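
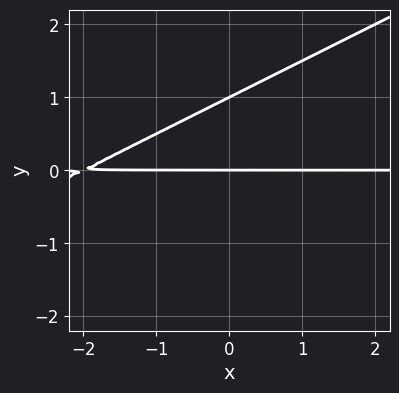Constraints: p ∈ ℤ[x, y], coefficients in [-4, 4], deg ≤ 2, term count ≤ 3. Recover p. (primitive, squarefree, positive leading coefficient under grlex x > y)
(a) deg p = 2. No degree-1 curve has this shape.
(b) From the visible intercepts: every point of the x-axis in the box is on the curve; among the integer gridlines, it crosses the y-axis at y ∈ {0, 1}.
(c) Putting this together gives p.

x*y - 2*y^2 + 2*y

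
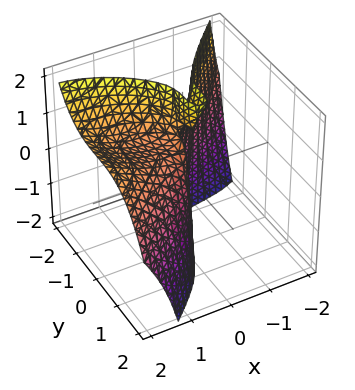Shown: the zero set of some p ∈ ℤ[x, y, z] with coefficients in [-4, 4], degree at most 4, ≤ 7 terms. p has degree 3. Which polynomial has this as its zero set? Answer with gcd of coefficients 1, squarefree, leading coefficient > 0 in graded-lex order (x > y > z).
2*x^3 - 3*x^2*z - 3*y^3 - 3*x*z + 3*x

First, the degree is 3 — no degree-2 surface has this shape.
Next, checking where it meets the axes: it meets the x-axis at x = 0 (among the integer gridlines); one y-axis crossing is at y = 0.
Finally, matching integer coefficients to the picture gives p. Check: (0, 0, 2) on the z-axis lies on the surface, and p(0, 0, 2) = 0. ✓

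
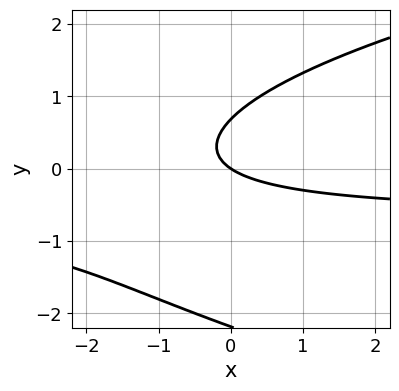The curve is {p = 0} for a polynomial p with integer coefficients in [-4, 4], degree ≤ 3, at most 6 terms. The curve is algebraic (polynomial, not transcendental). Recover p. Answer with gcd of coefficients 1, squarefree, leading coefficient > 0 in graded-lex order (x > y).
2*y^3 - 3*x*y + 3*y^2 - 2*x - 3*y

First, deg p = 3. A generic line meets the curve in up to 3 points.
Then, checking where it meets the axes: one y-axis crossing is at y = 0; one x-axis crossing is at x = 0.
Finally, together with the visible shape, these determine p as stated.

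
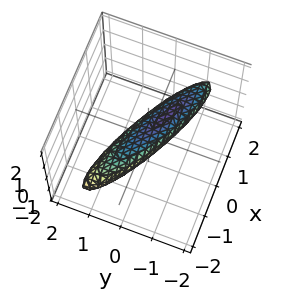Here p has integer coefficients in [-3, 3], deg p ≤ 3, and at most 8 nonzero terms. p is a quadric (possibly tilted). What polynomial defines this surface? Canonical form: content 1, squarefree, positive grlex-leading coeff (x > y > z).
The degree is 2 — no degree-1 surface has this shape.
From the axis intercepts and sections: among the integer gridlines, it crosses the x-axis at x ∈ {-1, 1}.
Solving for integer coefficients yields p as stated.

x^2 + 3*x*y + 3*y^2 + y*z + 3*z^2 - 1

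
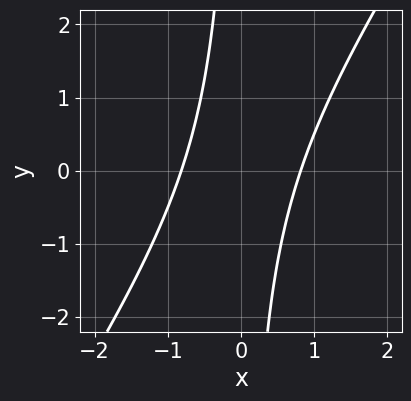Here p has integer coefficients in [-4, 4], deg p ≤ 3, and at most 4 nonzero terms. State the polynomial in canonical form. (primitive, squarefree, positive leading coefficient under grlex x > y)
3*x^2 - 2*x*y - 2

(a) deg p = 2. A generic line meets the curve in up to 2 points.
(b) Observable constraints: no y-intercept at any integer in the box.
(c) Matching integer coefficients to the picture gives p.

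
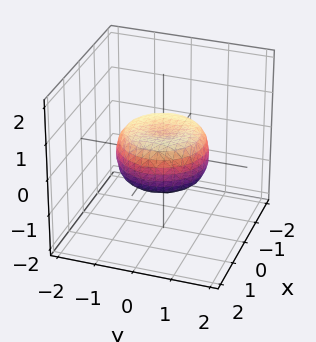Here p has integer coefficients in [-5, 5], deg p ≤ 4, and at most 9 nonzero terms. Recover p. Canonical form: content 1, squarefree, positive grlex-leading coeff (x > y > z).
2*x^4 + 4*x^2*y^2 + 2*y^4 - 2*x^2 - 2*y^2 + 3*z^2 - 1

First, the degree is 4 — the shape is more complex than any degree-3 surface.
Next, by symmetry, the z-axis is an axis of rotation, so x and y enter only as x² + y².
Then, against the integer gridlines: a circular section at z = 0 has radius between 1 and 2.
Finally, fitting integer coefficients to these (and the overall shape) gives p.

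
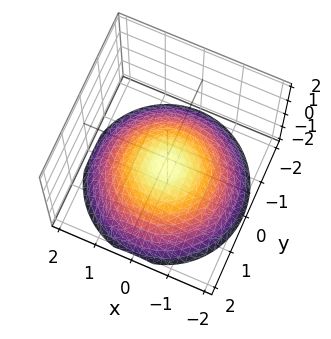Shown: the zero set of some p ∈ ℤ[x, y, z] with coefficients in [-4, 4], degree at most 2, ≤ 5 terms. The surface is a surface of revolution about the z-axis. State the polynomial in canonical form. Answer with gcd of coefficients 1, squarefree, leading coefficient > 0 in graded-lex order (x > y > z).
x^2 + y^2 + 3*z + 2

deg p = 2. A generic line meets the surface in up to 2 points.
Symmetries: the surface is invariant under rotation about z: p = q(x² + y², z).
Checking where it meets the axes: the surface avoids every integer x-axis point in the box; the surface avoids every integer y-axis point in the box; a circular section at z = -1 has radius exactly 1.
Matching integer coefficients to the picture gives p.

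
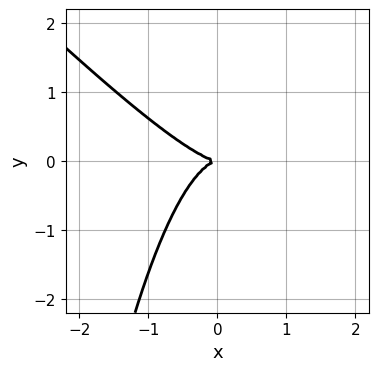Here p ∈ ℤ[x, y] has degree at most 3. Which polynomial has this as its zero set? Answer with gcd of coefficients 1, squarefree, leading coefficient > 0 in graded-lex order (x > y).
1. The degree is 3 — no degree-2 curve has this shape.
2. Observable constraints: it crosses the y-axis at the gridline y = 0; it meets the x-axis at x = 0 (among the integer gridlines).
3. Fitting integer coefficients to these (and the overall shape) gives p.

x^3 + x^2*y + y^2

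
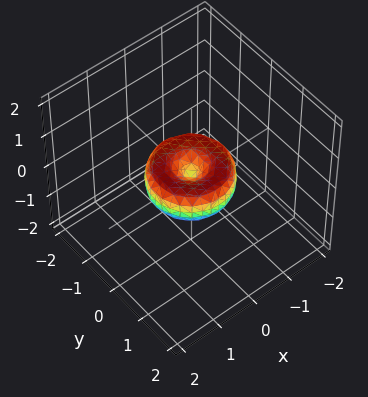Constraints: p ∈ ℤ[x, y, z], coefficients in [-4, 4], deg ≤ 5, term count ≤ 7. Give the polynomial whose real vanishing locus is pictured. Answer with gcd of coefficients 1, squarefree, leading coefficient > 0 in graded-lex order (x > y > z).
x^4 + 2*x^2*y^2 + y^4 - x^2 - y^2 + z^2

(a) Degree: no degree-3 surface has this shape, so deg p = 4.
(b) Symmetry: every cross-section ⟂ z is a circle, so x, y appear only via x² + y².
(c) From the axis intercepts and sections: one z-axis crossing is at z = 0; among the integer gridlines, it crosses the x-axis at x ∈ {-1, 0, 1}.
(d) The integer polynomial consistent with all of this is the stated p.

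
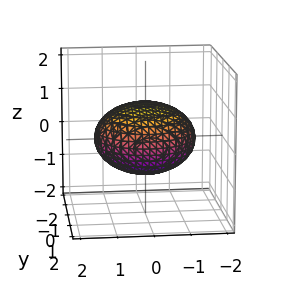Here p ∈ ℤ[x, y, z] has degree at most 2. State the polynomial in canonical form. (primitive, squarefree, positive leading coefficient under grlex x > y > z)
x^2 + y^2 + 2*z^2 - 2

(a) The degree is 2 — bounded and convex; a quadric.
(b) By symmetry, every cross-section ⟂ z is a circle, so x, y appear only via x² + y²; mirror symmetry z ↦ −z ⇒ only even powers of z.
(c) Reading off the gridlines: the z-axis gridline crossings are at z ∈ {-1, 1}; a circular section at z = 0 has radius between 1 and 2.
(d) Together with the visible shape, these determine p as stated.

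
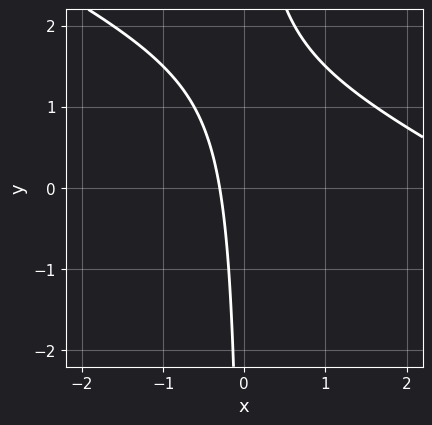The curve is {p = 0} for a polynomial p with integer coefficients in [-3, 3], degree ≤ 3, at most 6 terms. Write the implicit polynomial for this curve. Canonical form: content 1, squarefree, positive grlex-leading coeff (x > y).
First, the degree is 2 — no degree-1 curve has this shape.
Then, checking where it meets the axes: it misses every integer gridline on the y-axis.
Finally, solving for integer coefficients yields p as stated.

x^2 + 2*x*y - 3*x - 1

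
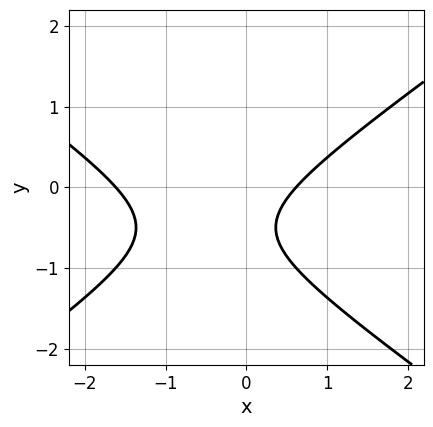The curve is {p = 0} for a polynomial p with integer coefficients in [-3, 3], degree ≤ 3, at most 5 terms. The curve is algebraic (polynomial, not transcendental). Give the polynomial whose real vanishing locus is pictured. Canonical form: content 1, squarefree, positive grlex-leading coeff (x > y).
1. The degree is 2 — a generic line meets the curve in up to 2 points.
2. Reading off the gridlines: it misses every integer gridline on the y-axis.
3. Solving for integer coefficients yields p as stated.

x^2 - 2*y^2 + x - 2*y - 1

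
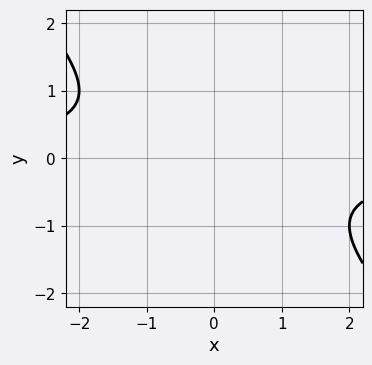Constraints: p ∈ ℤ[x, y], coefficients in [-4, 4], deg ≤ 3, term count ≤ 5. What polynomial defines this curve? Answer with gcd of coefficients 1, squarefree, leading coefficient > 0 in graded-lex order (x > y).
x*y + y^2 + 1

(a) deg p = 2.
(b) Reading off the gridlines: the curve avoids every integer x-axis point in the box; the curve avoids every integer y-axis point in the box.
(c) Assembling these constraints gives the stated polynomial.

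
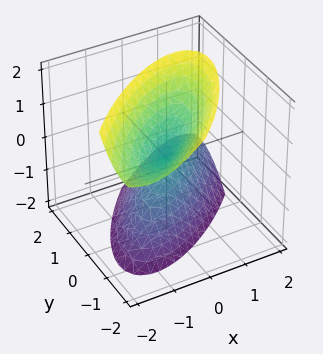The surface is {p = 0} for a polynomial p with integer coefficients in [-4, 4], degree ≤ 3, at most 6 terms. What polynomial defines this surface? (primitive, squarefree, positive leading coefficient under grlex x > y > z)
2*x^2 - 3*x*y + 2*y^2 + y*z - z^2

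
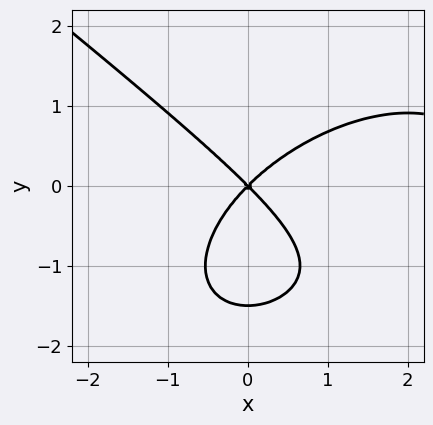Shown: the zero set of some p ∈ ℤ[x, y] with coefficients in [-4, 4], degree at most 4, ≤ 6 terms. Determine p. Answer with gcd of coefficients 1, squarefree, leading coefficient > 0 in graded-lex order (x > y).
x^3 + 2*y^3 - 3*x^2 + 3*y^2

deg p = 3.
From the visible intercepts: it meets the y-axis at y = 0 (among the integer gridlines); one x-axis crossing is at x = 0.
Assembling these constraints gives the stated polynomial.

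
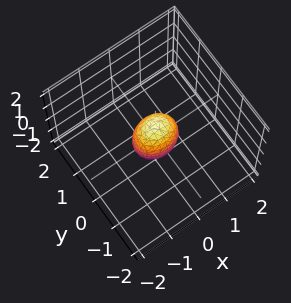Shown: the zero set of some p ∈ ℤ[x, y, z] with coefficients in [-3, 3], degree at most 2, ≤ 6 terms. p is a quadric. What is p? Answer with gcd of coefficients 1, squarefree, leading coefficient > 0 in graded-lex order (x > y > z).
2*x^2 + 3*y^2 + z^2 - 1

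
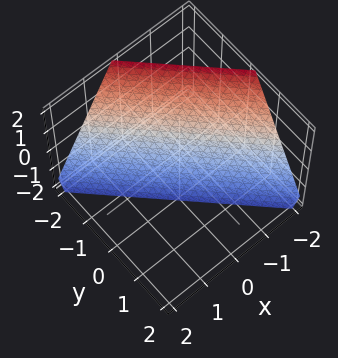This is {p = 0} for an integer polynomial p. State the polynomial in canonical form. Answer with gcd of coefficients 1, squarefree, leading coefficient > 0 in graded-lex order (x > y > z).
First, degree: the surface is flat (a plane), so deg p = 1.
Then, checking where it meets the axes: it meets the y-axis at y = -1 (among the integer gridlines); it crosses the z-axis at the gridline z = -2; one x-axis crossing is at x = -1.
Finally, matching integer coefficients to the picture gives p.

2*x + 2*y + z + 2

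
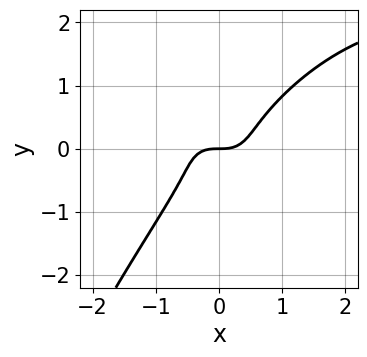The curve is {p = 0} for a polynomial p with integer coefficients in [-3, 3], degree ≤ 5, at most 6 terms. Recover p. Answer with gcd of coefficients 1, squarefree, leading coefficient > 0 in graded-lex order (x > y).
The degree is 4 — no degree-3 curve has this shape.
Observable constraints: it meets the x-axis at x = 0 (among the integer gridlines); it crosses the y-axis at the gridline y = 0.
Matching integer coefficients to the picture gives p.

x^3*y - 2*x^3 - 2*x*y^2 + 3*y^3 + y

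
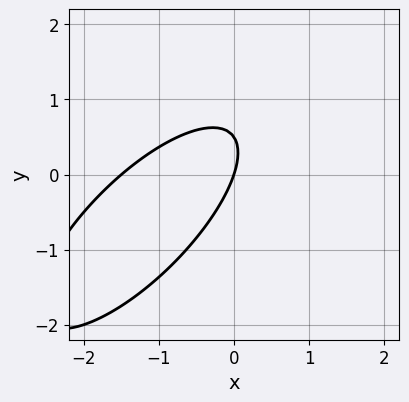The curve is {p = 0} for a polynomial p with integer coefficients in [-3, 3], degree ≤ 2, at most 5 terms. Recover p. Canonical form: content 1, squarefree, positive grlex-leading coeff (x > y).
2*x^2 - 3*x*y + 2*y^2 + 3*x - y

First, the degree is 2 — a generic line meets the curve in up to 2 points.
Then, against the integer gridlines: it meets the y-axis at y = 0 (among the integer gridlines); it meets the x-axis at x = 0 (among the integer gridlines).
Finally, assembling these constraints gives the stated polynomial.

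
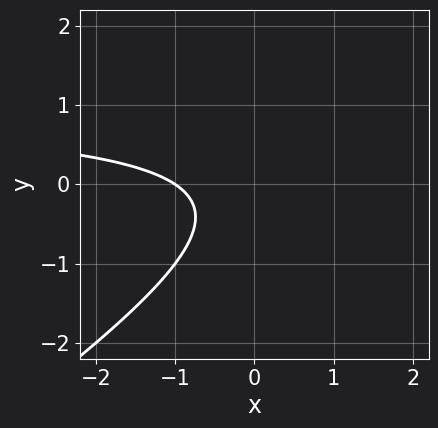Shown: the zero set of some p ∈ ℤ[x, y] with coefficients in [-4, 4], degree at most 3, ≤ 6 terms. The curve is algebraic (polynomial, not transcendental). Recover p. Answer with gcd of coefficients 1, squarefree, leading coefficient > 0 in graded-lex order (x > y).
1. deg p = 2.
2. Reading off the gridlines: it misses every integer gridline on the y-axis; one x-axis crossing is at x = -1.
3. Solving for integer coefficients yields p as stated.

2*x*y - 3*y^2 - 2*x - y - 2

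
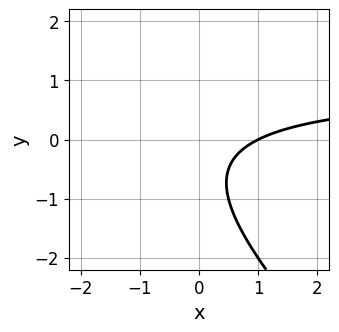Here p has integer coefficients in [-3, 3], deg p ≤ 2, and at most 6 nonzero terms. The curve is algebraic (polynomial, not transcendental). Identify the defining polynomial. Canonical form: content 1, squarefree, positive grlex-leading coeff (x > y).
x*y + y^2 - x + y + 1

(a) deg p = 2. The shape is more complex than any degree-1 curve.
(b) From the visible intercepts: one x-axis crossing is at x = 1; it misses every integer gridline on the y-axis.
(c) Solving for integer coefficients yields p as stated.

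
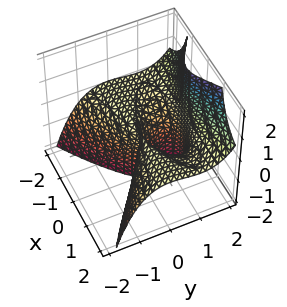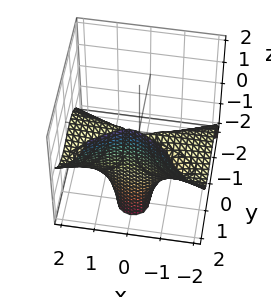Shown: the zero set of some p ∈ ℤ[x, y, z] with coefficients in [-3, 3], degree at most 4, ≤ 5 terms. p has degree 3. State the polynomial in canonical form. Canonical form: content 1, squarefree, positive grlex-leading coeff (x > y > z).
deg p = 3. No degree-2 surface has this shape.
From the axis intercepts and sections: every point of the x-axis in the box is on the surface; the visible z-axis segment lies entirely on the surface.
Fitting integer coefficients to these (and the overall shape) gives p.

2*x^2*z - 2*y^3 + 3*y^2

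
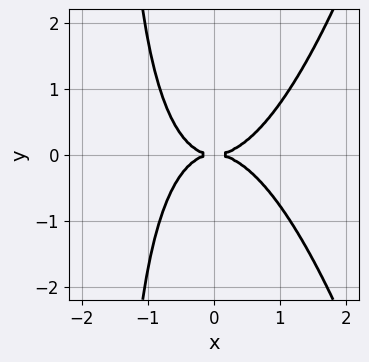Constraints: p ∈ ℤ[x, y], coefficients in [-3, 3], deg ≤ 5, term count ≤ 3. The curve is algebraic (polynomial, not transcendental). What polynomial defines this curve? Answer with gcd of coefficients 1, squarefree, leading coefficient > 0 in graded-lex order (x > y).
1. deg p = 4.
2. Symmetries: it's symmetric under y → −y, forcing even powers of y.
3. Checking where it meets the axes: it meets the y-axis at y = 0 (among the integer gridlines); one x-axis crossing is at x = 0.
4. Assembling these constraints gives the stated polynomial.

3*x^4 - 2*x*y^2 - 3*y^2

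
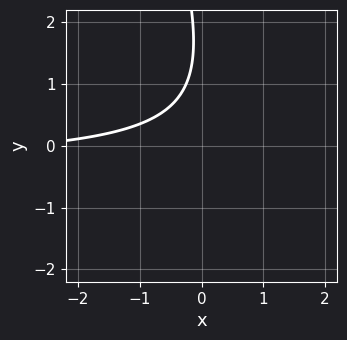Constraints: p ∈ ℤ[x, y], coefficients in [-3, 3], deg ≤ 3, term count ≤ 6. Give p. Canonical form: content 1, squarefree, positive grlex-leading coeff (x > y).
(a) Degree: a generic line meets the curve in up to 2 points, so deg p = 2.
(b) Against the integer gridlines: it misses every integer gridline on the x-axis; it misses every integer gridline on the y-axis.
(c) These observations pin down the coefficients.

3*x*y + y^2 + x - 3*y + 3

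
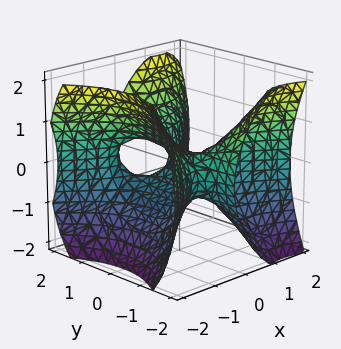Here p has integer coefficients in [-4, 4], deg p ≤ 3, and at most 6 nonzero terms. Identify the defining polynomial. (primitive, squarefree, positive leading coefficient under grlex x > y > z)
2*x^3 - 3*x*y^2 - y^2 + 3*z^2 + 2*x

1. The degree is 3 — no degree-2 surface has this shape.
2. Reading off the gridlines: it crosses the x-axis at the gridline x = 0; one z-axis crossing is at z = 0; it meets the y-axis at y = 0 (among the integer gridlines).
3. Fitting integer coefficients to these (and the overall shape) gives p.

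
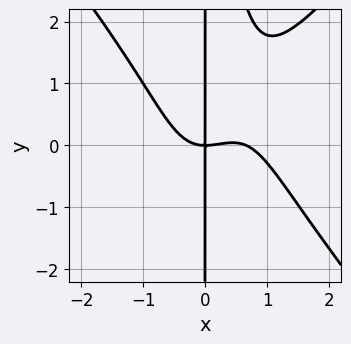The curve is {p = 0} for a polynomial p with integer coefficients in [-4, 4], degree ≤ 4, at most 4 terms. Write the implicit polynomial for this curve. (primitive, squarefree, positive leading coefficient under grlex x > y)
Degree: no degree-3 curve has this shape, so deg p = 4.
Checking where it meets the axes: the visible y-axis segment lies entirely on the curve; it crosses the x-axis at the gridline x = 0.
These observations pin down the coefficients.

3*x^4 - 2*x^2*y^2 - 2*x^3 + 3*x*y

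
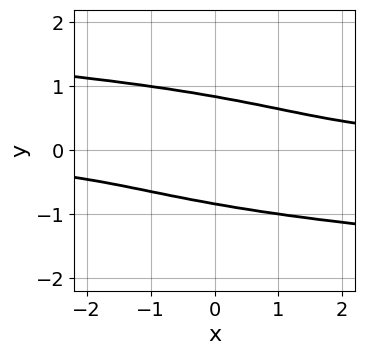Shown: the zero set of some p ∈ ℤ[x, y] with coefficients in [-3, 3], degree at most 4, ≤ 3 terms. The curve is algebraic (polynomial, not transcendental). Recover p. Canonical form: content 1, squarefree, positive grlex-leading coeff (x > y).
2*y^4 + x*y - 1

(a) Degree: no degree-3 curve has this shape, so deg p = 4.
(b) Reading off the gridlines: it misses every integer gridline on the x-axis.
(c) These observations pin down the coefficients.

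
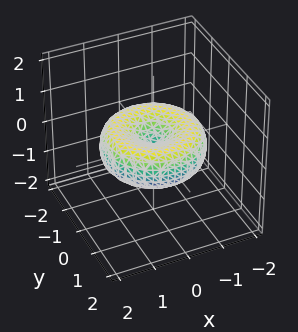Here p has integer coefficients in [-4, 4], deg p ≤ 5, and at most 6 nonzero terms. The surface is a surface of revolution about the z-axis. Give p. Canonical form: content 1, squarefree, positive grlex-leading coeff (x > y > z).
x^4 + 2*x^2*y^2 + y^4 - 2*x^2 - 2*y^2 + 3*z^2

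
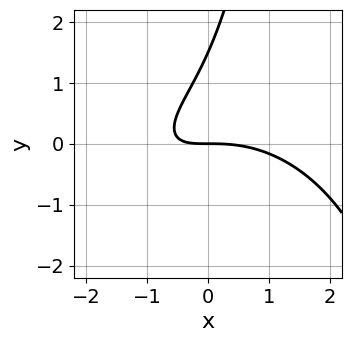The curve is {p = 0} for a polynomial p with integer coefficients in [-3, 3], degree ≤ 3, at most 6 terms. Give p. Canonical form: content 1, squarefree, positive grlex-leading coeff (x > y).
x^3 + x*y^2 + 3*x*y - 2*y^2 + 3*y

1. Degree: the shape is more complex than any degree-2 curve, so deg p = 3.
2. Reading off the gridlines: it meets the y-axis at y = 0 (among the integer gridlines); one x-axis crossing is at x = 0.
3. Solving for integer coefficients yields p as stated.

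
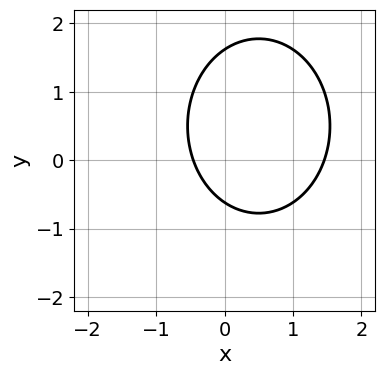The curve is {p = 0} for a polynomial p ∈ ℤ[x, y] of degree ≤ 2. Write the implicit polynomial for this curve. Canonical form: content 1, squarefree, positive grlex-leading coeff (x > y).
3*x^2 + 2*y^2 - 3*x - 2*y - 2

Degree: the shape is more complex than any degree-1 curve, so deg p = 2.
Solving for integer coefficients yields p as stated.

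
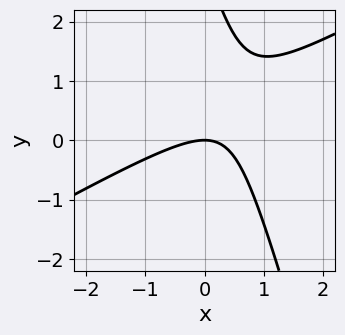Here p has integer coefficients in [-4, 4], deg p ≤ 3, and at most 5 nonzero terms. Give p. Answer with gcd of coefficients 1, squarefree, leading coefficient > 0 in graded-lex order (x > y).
2*x^2 - 3*x*y - y^2 + 3*y

Degree: no degree-1 curve has this shape, so deg p = 2.
Observable constraints: it meets the x-axis at x = 0 (among the integer gridlines); it meets the y-axis at y = 0 (among the integer gridlines).
Solving for integer coefficients yields p as stated.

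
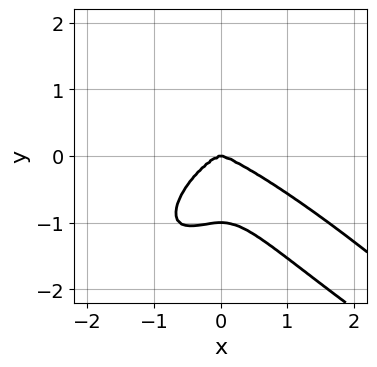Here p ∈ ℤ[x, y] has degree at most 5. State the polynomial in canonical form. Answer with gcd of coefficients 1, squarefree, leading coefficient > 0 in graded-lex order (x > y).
First, degree: the shape is more complex than any degree-3 curve, so deg p = 4.
Next, from the axis intercepts and sections: one x-axis crossing is at x = 0; among the integer gridlines, it crosses the y-axis at y ∈ {-1, 0}.
Finally, matching integer coefficients to the picture gives p.

2*x^4 + 2*x^3*y - 2*x^2*y^2 + 3*y^4 + 3*y^3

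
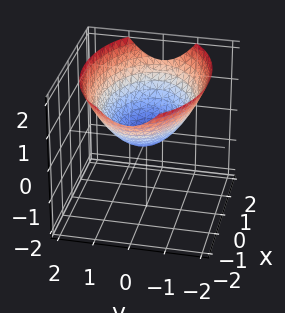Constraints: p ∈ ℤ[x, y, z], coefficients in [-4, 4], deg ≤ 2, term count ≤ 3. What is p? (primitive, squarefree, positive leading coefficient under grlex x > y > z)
deg p = 2. A single bowl opening along one axis; a quadric.
Symmetries: mirror symmetry y ↦ −y ⇒ only even powers of y; mirror symmetry x ↦ −x ⇒ only even powers of x.
From the visible intercepts: it crosses the z-axis at the gridline z = 0; it meets the x-axis at x = 0 (among the integer gridlines).
Together with the visible shape, these determine p as stated.

x^2 + 2*y^2 - 3*z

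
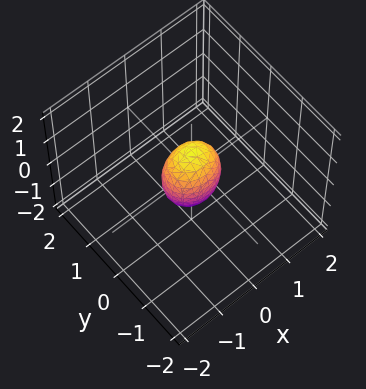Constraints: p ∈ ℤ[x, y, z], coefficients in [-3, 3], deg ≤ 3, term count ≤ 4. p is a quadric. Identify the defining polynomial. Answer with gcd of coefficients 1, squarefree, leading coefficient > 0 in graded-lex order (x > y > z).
The degree is 2 — a closed, bounded, convex surface; a quadric.
Symmetries: it's symmetric under x → −x, forcing even powers of x; mirror symmetry z ↦ −z ⇒ only even powers of z; it's symmetric under y → −y, forcing even powers of y.
From the visible intercepts: among the integer gridlines, it crosses the z-axis at z ∈ {-1, 1}.
The integer polynomial consistent with all of this is the stated p.

2*x^2 + 3*y^2 + z^2 - 1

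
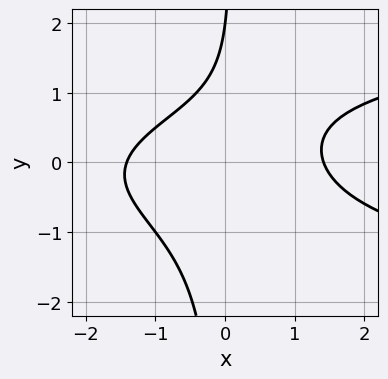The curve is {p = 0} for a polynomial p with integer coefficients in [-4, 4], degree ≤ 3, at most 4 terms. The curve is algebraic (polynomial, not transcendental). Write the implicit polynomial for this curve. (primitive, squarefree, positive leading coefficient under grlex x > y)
2*x*y^2 - x^2 - y + 2

Degree: the shape is more complex than any degree-2 curve, so deg p = 3.
Against the integer gridlines: it crosses the y-axis at the gridline y = 2.
Solving for integer coefficients yields p as stated.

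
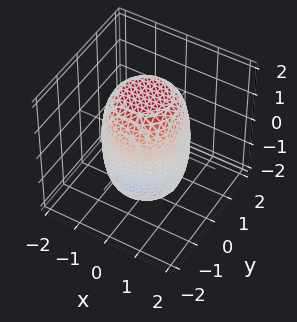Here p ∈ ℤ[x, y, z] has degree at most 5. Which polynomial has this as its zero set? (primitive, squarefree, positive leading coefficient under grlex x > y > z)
2*x^4 + 4*x^2*y^2 + 2*y^4 - x^2 - y^2 + z^2 - 3

First, the degree is 4 — a generic line meets the surface in up to 4 points.
Next, symmetries: rotational symmetry about the z-axis ⇒ p depends on x, y only through x² + y².
Next, against the integer gridlines: a circular section at z = -1 has radius between 1 and 2.
Finally, putting this together gives p.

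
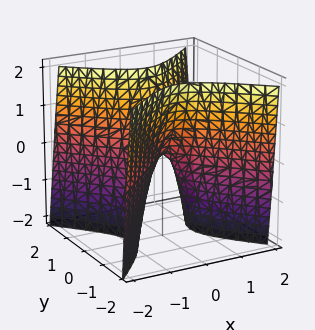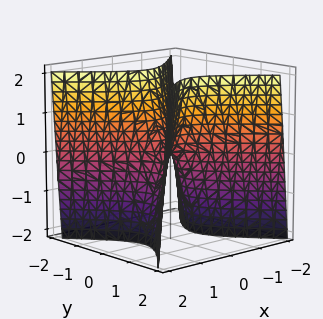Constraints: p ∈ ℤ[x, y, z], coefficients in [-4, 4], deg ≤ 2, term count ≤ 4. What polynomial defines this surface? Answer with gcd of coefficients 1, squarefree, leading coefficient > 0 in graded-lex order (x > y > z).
3*x^2 - 3*y^2 + z

The degree is 2 — a saddle surface; a quadric.
Symmetries: mirror symmetry x ↦ −x ⇒ only even powers of x; mirror symmetry y ↦ −y ⇒ only even powers of y.
Reading off the gridlines: it meets the z-axis at z = 0 (among the integer gridlines); one x-axis crossing is at x = 0; it meets the y-axis at y = 0 (among the integer gridlines).
These observations pin down the coefficients.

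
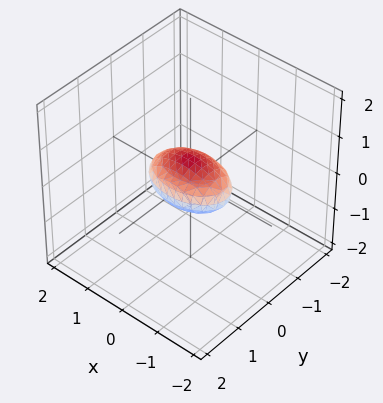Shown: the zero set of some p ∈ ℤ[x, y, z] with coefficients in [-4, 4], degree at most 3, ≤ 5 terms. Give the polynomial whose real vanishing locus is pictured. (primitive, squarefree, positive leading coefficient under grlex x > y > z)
x^2 + 2*y^2 + 3*z^2 - 1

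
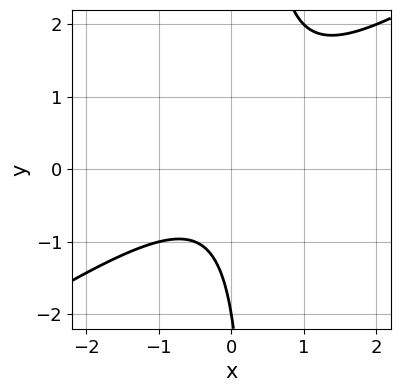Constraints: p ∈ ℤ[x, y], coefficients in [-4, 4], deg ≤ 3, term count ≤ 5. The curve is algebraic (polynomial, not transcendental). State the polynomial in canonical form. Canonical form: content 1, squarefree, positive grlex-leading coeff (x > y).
2*x^2 - 3*x*y + y + 2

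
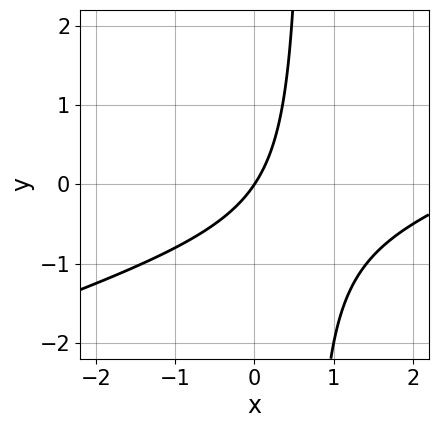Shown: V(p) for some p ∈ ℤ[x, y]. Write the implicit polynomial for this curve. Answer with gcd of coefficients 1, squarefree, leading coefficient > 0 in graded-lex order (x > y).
Degree: a generic line meets the curve in up to 2 points, so deg p = 2.
From the visible intercepts: it meets the y-axis at y = 0 (among the integer gridlines); one x-axis crossing is at x = 0.
Putting this together gives p.

x^2 - 3*x*y - 3*x + 2*y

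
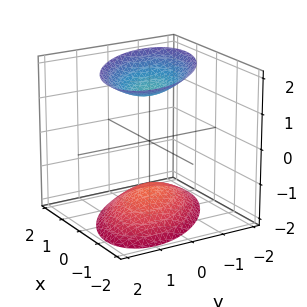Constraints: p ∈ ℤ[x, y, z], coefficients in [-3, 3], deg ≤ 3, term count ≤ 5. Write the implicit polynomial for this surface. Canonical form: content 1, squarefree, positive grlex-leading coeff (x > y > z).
x^2 + x*y + y^2 - z^2 + 2

I count 2 distinct pieces. Treating them together as one polynomial.
The degree is 2 — no degree-1 surface has this shape.
From the visible intercepts: it misses every integer gridline on the y-axis; no x-intercept at any integer in the box.
Solving for integer coefficients yields p as stated.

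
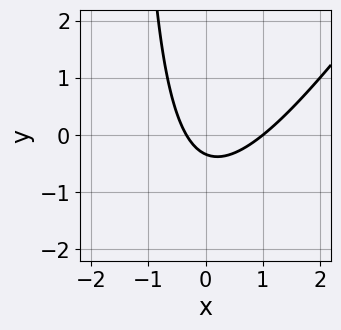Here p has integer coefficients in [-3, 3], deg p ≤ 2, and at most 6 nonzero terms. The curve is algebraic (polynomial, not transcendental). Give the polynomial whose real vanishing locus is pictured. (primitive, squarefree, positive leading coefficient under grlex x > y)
First, deg p = 2. The shape is more complex than any degree-1 curve.
Then, checking where it meets the axes: it meets the x-axis at x = 1 (among the integer gridlines).
Finally, these observations pin down the coefficients.

3*x^2 - 2*x*y - 2*x - 3*y - 1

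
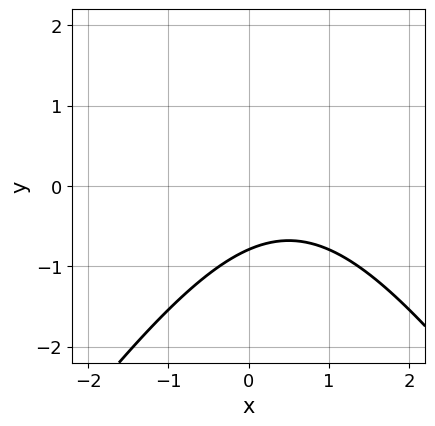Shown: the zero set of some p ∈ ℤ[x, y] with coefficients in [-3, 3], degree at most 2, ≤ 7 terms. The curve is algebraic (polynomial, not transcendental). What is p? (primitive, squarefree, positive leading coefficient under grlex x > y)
The degree is 2 — the shape is more complex than any degree-1 curve.
Against the integer gridlines: no x-intercept at any integer in the box.
Fitting integer coefficients to these (and the overall shape) gives p.

2*x^2 - y^2 - 2*x + 3*y + 3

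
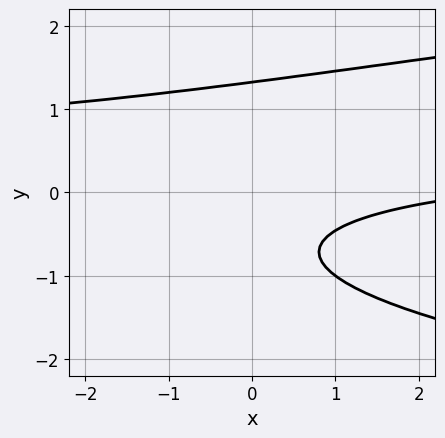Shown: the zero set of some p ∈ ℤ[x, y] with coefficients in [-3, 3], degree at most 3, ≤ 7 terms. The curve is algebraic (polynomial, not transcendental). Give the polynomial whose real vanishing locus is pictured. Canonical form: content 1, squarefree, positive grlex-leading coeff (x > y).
First, deg p = 3.
Next, reading off the gridlines: the curve avoids every integer x-axis point in the box.
Finally, fitting integer coefficients to these (and the overall shape) gives p.

3*y^3 - 2*x*y + x - 3*y - 3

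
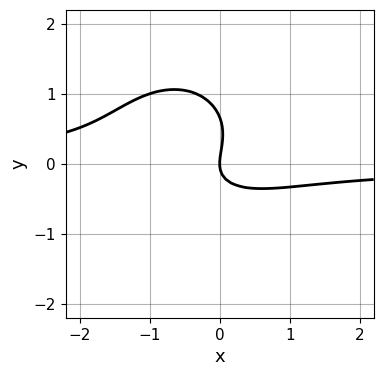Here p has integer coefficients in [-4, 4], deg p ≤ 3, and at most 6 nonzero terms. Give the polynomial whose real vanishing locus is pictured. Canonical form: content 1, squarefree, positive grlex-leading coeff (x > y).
3*x^2*y + 3*y^3 + 2*x*y - 2*y^2 + 2*x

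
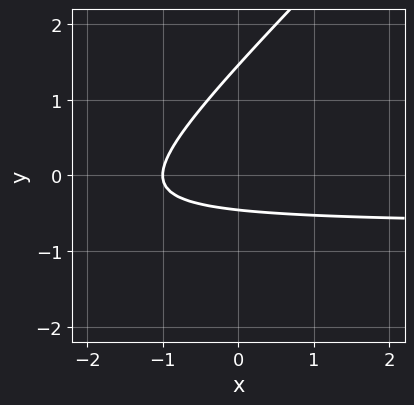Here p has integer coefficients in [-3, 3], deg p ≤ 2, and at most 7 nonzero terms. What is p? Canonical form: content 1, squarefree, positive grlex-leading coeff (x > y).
3*x*y - 3*y^2 + 2*x + 3*y + 2

1. deg p = 2. The shape is more complex than any degree-1 curve.
2. From the axis intercepts and sections: one x-axis crossing is at x = -1.
3. Solving for integer coefficients yields p as stated.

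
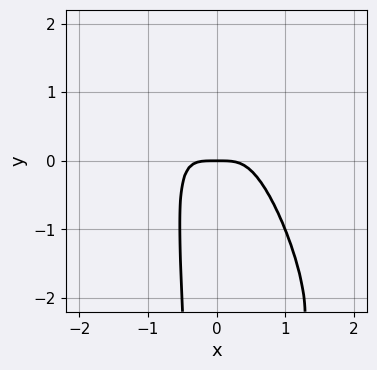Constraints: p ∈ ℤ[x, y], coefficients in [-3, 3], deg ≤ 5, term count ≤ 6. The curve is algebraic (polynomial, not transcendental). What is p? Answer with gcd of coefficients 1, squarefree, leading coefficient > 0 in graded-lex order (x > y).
3*x^4 + 3*x^3*y + x^2*y^2 + y

(a) Degree: the shape is more complex than any degree-3 curve, so deg p = 4.
(b) From the axis intercepts and sections: it meets the x-axis at x = 0 (among the integer gridlines); one y-axis crossing is at y = 0.
(c) These observations pin down the coefficients.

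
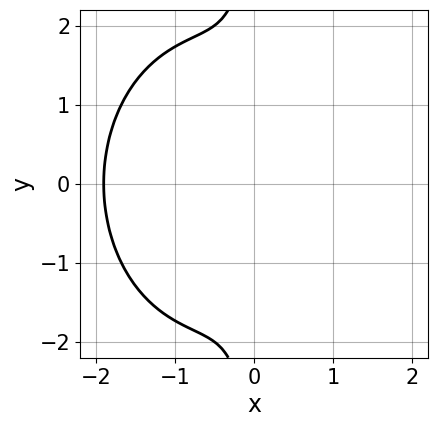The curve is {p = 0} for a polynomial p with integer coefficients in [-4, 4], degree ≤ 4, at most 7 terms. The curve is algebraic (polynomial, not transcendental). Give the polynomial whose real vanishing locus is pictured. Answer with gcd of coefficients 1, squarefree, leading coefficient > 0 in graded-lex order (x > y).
2*x^3 + x*y^2 + 3*x^2 - x + 1

1. The degree is 3 — a generic line meets the curve in up to 3 points.
2. Symmetries: the y ↦ −y reflection is a symmetry, so y appears only in even powers.
3. Observable constraints: it misses every integer gridline on the y-axis.
4. Putting this together gives p.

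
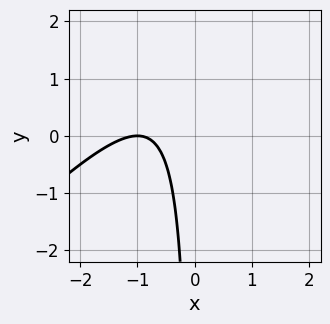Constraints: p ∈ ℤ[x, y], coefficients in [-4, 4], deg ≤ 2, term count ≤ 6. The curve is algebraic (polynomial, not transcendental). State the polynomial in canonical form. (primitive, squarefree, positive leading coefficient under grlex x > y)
(a) The degree is 2 — the shape is more complex than any degree-1 curve.
(b) Against the integer gridlines: one x-axis crossing is at x = -1; the curve avoids every integer y-axis point in the box.
(c) Fitting integer coefficients to these (and the overall shape) gives p.

x^2 - x*y + 2*x + 1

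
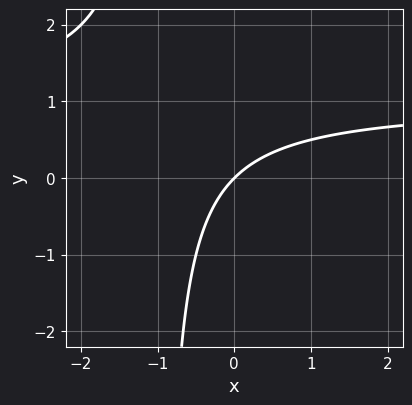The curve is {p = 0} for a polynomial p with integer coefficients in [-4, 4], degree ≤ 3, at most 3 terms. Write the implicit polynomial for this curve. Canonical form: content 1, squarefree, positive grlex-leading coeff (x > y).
x*y - x + y

Degree: the shape is more complex than any degree-1 curve, so deg p = 2.
Reading off the gridlines: it crosses the y-axis at the gridline y = 0; it crosses the x-axis at the gridline x = 0.
Fitting integer coefficients to these (and the overall shape) gives p.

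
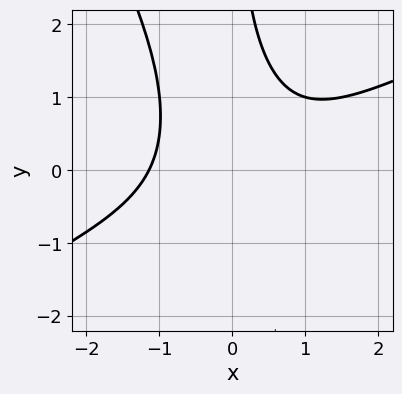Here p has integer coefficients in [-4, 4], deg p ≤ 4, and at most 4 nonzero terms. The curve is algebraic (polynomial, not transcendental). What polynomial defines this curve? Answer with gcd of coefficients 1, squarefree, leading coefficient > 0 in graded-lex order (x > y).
(a) Degree: a generic line meets the curve in up to 3 points, so deg p = 3.
(b) Observable constraints: the curve avoids every integer y-axis point in the box.
(c) Solving for integer coefficients yields p as stated.

2*x^3 - 3*x^2*y - 2*x*y^2 + 3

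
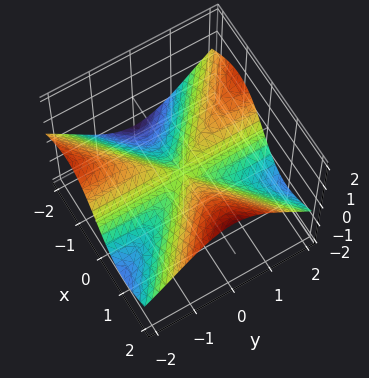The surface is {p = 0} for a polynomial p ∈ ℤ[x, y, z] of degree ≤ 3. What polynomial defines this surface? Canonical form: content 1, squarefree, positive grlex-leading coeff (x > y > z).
2*x^3 - 3*x^2*z - 3*x*y^2 - 2*y^2*z

(a) deg p = 3.
(b) Reading off the gridlines: it meets the x-axis at x = 0 (among the integer gridlines); the visible z-axis segment lies entirely on the surface; every point of the y-axis in the box is on the surface.
(c) Assembling these constraints gives the stated polynomial.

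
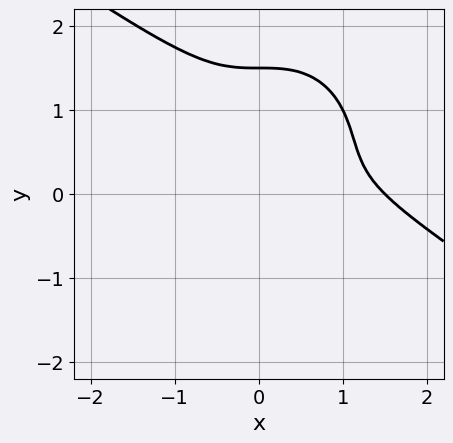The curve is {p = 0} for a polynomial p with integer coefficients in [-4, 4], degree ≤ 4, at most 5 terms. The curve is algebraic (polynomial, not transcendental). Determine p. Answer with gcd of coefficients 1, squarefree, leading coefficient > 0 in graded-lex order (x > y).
2*x^3 + 2*x^2*y + 2*y^3 - 3*x^2 - 3*y^2

The degree is 3 — a generic line meets the curve in up to 3 points.
Matching integer coefficients to the picture gives p.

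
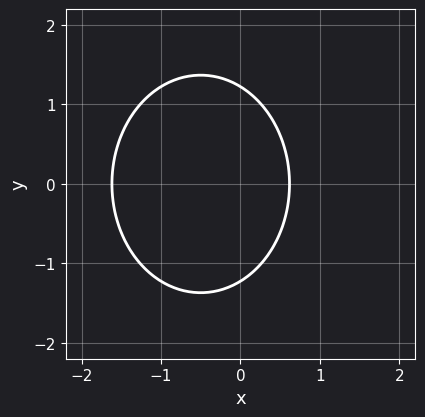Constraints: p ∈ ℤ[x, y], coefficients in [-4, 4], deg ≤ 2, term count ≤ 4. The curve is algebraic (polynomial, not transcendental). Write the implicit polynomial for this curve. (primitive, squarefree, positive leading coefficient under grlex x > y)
3*x^2 + 2*y^2 + 3*x - 3

1. Degree: the shape is more complex than any degree-1 curve, so deg p = 2.
2. Symmetries: mirror symmetry y ↦ −y ⇒ only even powers of y.
3. The integer polynomial consistent with all of this is the stated p.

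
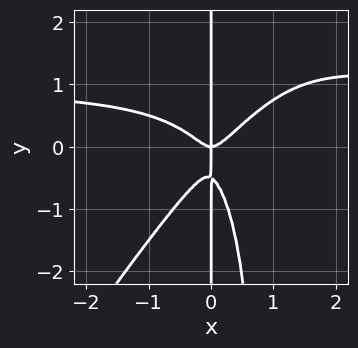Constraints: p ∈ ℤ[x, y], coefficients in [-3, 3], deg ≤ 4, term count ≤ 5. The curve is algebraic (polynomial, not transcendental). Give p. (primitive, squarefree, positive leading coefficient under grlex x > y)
(a) deg p = 4. The shape is more complex than any degree-3 curve.
(b) Against the integer gridlines: one x-axis crossing is at x = 0; every point of the y-axis in the box is on the curve.
(c) Fitting integer coefficients to these (and the overall shape) gives p.

3*x^3*y - 2*x^2*y^2 - 3*x^3 + 2*x*y^2 + x*y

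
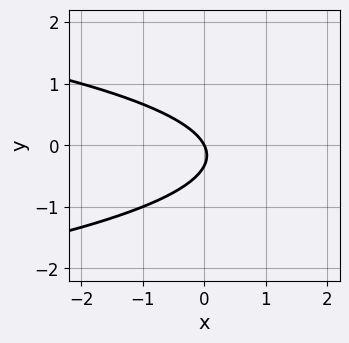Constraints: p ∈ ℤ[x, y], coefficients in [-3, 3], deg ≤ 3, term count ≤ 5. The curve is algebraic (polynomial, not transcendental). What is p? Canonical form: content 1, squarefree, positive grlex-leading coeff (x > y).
3*y^2 + 2*x + y

The degree is 2 — no degree-1 curve has this shape.
From the visible intercepts: it meets the y-axis at y = 0 (among the integer gridlines); it crosses the x-axis at the gridline x = 0.
Matching integer coefficients to the picture gives p.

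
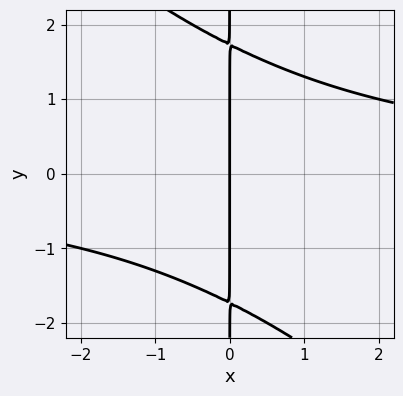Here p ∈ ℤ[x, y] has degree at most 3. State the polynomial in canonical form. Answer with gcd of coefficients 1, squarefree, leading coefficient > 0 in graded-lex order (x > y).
x^2*y + x*y^2 - 3*x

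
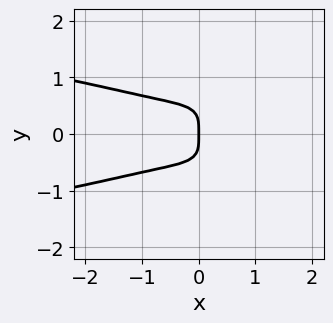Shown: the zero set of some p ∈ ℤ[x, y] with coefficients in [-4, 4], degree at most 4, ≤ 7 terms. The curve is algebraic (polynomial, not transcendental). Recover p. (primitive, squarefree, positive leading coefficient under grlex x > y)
2*x^2*y^2 + 3*y^4 + x^3 - x*y^2 + x

First, the degree is 4 — the shape is more complex than any degree-3 curve.
Next, symmetries: it's symmetric under y → −y, forcing even powers of y.
Then, reading off the gridlines: one y-axis crossing is at y = 0; it meets the x-axis at x = 0 (among the integer gridlines).
Finally, these observations pin down the coefficients.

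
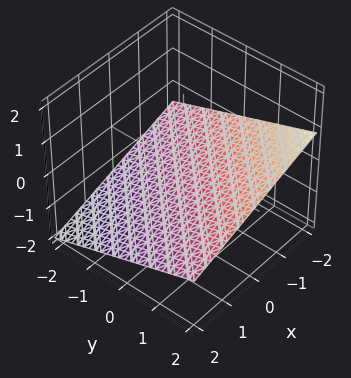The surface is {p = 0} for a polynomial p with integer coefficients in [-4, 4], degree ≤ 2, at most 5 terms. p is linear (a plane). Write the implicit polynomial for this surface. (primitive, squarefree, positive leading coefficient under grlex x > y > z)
x - y + 3*z + 2

(a) The degree is 1 — the surface is flat (a plane).
(b) From the visible intercepts: it meets the y-axis at y = 2 (among the integer gridlines); it meets the x-axis at x = -2 (among the integer gridlines).
(c) These observations pin down the coefficients.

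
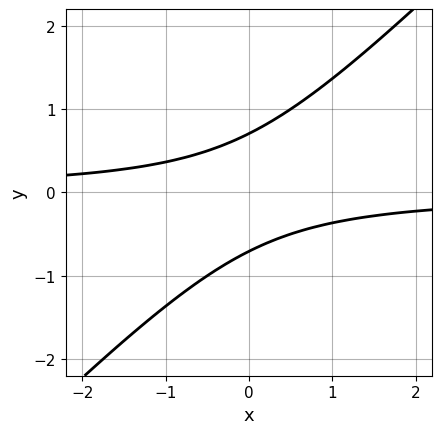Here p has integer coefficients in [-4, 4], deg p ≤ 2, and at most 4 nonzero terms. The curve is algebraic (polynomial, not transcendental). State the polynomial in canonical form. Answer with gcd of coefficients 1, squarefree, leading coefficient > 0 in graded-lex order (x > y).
deg p = 2.
Checking where it meets the axes: no x-intercept at any integer in the box.
Fitting integer coefficients to these (and the overall shape) gives p.

2*x*y - 2*y^2 + 1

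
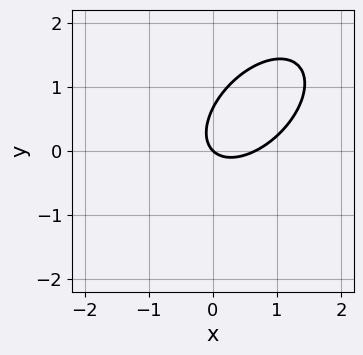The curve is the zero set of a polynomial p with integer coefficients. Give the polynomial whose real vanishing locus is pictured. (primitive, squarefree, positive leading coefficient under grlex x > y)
3*x^2 - 3*x*y + 3*y^2 - 2*x - 2*y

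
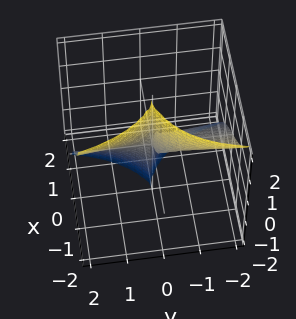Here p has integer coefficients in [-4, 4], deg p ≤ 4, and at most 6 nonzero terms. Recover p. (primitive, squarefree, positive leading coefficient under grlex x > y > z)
x^3 + 2*x*y^2 + 2*y^2*z + x*y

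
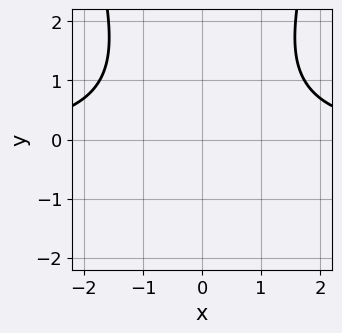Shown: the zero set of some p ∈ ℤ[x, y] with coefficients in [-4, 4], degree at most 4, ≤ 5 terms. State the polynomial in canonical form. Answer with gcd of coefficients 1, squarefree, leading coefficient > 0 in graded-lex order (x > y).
x^2*y - y^2 + y - 3

(a) deg p = 3. The shape is more complex than any degree-2 curve.
(b) Symmetries: it's symmetric under x → −x, forcing even powers of x.
(c) From the visible intercepts: no y-intercept at any integer in the box; no x-intercept at any integer in the box.
(d) Together with the visible shape, these determine p as stated.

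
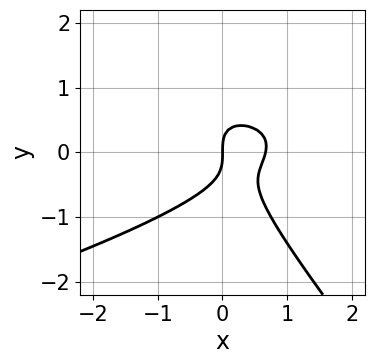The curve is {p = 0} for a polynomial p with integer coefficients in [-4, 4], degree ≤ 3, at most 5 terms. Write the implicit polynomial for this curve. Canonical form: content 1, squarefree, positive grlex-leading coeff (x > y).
The degree is 3 — the shape is more complex than any degree-2 curve.
Observable constraints: one x-axis crossing is at x = 0; it meets the y-axis at y = 0 (among the integer gridlines).
Putting this together gives p.

x^2*y - 3*x*y^2 - 3*y^3 - 3*x^2 + 2*x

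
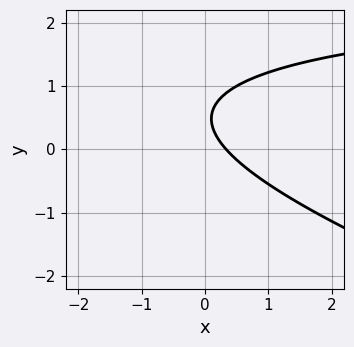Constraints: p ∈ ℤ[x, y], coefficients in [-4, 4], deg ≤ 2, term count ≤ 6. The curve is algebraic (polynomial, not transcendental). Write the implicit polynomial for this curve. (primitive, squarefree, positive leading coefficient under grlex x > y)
First, the degree is 2 — no degree-1 curve has this shape.
Next, from the visible intercepts: it misses every integer gridline on the y-axis.
Finally, putting this together gives p.

x*y + 3*y^2 - 3*x - 3*y + 1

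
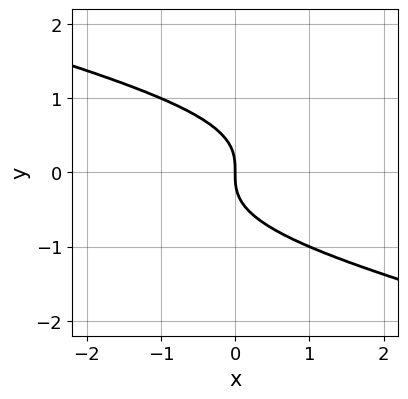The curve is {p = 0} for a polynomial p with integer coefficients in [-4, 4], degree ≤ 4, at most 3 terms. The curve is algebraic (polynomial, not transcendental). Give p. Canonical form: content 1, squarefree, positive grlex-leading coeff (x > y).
x*y^2 + 3*y^3 + 2*x

First, deg p = 3.
Then, against the integer gridlines: one x-axis crossing is at x = 0; it crosses the y-axis at the gridline y = 0.
Finally, solving for integer coefficients yields p as stated.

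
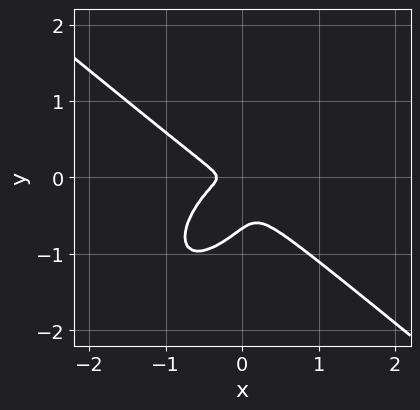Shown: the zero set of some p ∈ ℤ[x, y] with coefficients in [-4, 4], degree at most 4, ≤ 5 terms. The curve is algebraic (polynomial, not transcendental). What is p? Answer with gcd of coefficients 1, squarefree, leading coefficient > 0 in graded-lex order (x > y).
3*x^3 - 2*x*y^2 + 3*y^3 + x^2 + 2*y^2

First, deg p = 3. A generic line meets the curve in up to 3 points.
Finally, matching integer coefficients to the picture gives p.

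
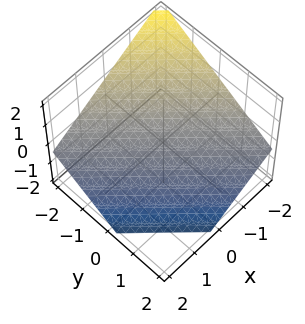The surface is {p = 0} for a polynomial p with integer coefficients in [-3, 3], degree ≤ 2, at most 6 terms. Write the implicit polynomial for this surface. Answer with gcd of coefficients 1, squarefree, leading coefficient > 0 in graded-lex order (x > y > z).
First, the degree is 1 — every cross-section is a straight line — this is a plane.
Next, checking where it meets the axes: it crosses the x-axis at the gridline x = -1; one y-axis crossing is at y = -1.
Finally, putting this together gives p.

2*x + 2*y + 3*z + 2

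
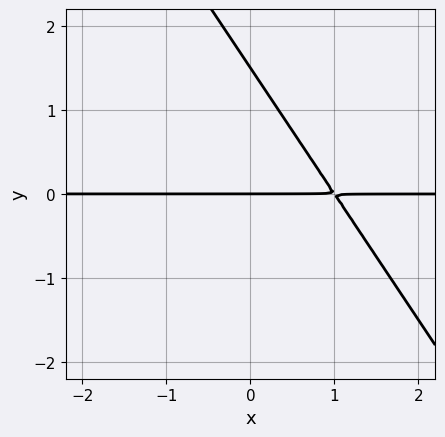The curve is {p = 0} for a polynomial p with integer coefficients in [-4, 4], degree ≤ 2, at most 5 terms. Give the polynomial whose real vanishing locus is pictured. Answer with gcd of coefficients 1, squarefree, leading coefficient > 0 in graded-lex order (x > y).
3*x*y + 2*y^2 - 3*y

Degree: a generic line meets the curve in up to 2 points, so deg p = 2.
From the visible intercepts: every point of the x-axis in the box is on the curve; one y-axis crossing is at y = 0.
Putting this together gives p.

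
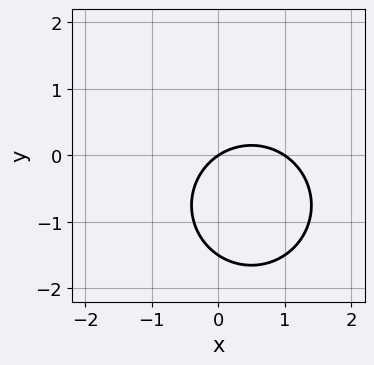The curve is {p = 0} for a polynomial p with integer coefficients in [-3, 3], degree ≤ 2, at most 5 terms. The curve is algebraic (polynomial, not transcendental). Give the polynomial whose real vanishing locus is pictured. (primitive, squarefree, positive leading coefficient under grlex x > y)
2*x^2 + 2*y^2 - 2*x + 3*y

1. Degree: no degree-1 curve has this shape, so deg p = 2.
2. Reading off the gridlines: it crosses the y-axis at the gridline y = 0; the x-axis gridline crossings are at x ∈ {0, 1}.
3. Assembling these constraints gives the stated polynomial.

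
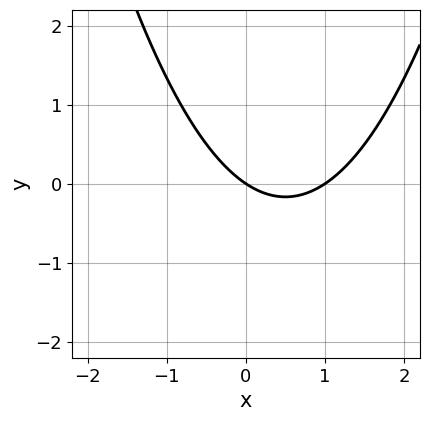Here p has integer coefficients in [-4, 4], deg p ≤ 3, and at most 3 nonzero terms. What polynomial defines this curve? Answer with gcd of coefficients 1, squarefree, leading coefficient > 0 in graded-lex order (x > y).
2*x^2 - 2*x - 3*y

(a) Degree: a generic line meets the curve in up to 2 points, so deg p = 2.
(b) Reading off the gridlines: among the integer gridlines, it crosses the x-axis at x ∈ {0, 1}; it crosses the y-axis at the gridline y = 0.
(c) Assembling these constraints gives the stated polynomial.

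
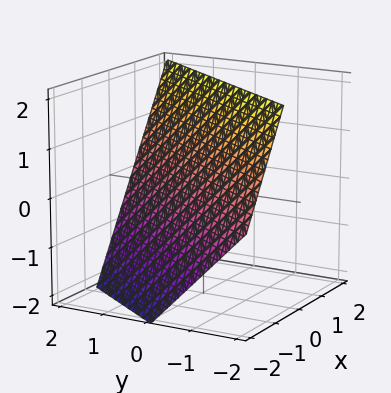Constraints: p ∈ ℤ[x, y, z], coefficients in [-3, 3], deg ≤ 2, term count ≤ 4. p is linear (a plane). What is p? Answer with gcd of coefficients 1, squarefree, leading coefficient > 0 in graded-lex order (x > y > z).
3*x - 2*y - 2*z + 2

1. deg p = 1. Every cross-section is a straight line — this is a plane.
2. From the visible intercepts: it meets the z-axis at z = 1 (among the integer gridlines); it meets the y-axis at y = 1 (among the integer gridlines).
3. The integer polynomial consistent with all of this is the stated p.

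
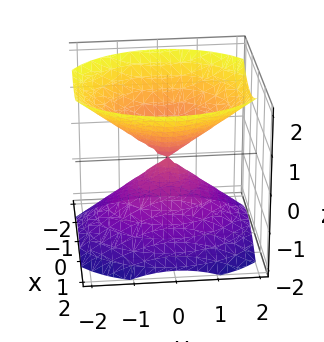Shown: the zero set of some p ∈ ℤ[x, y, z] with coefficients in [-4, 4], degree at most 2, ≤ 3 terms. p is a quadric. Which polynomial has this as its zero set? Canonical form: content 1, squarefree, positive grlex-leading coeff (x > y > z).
3*x^2 + 2*y^2 - 3*z^2

First, there are 2 components. Treating them together as one polynomial.
Then, the degree is 2 — a double cone through the origin; a quadric.
Then, symmetries: it's symmetric under z → −z, forcing even powers of z; it's symmetric under x → −x, forcing even powers of x; mirror symmetry y ↦ −y ⇒ only even powers of y.
Next, reading off the gridlines: one x-axis crossing is at x = 0; it meets the y-axis at y = 0 (among the integer gridlines).
Finally, putting this together gives p.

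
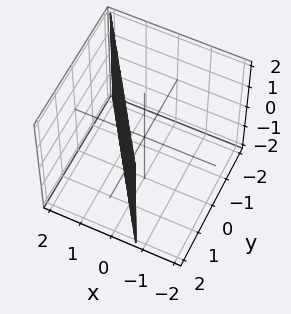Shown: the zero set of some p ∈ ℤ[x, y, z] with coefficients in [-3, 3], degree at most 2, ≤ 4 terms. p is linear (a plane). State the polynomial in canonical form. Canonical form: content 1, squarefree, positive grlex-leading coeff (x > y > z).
deg p = 1.
Reading off the gridlines: one y-axis crossing is at y = 1; no z-intercept at any integer in the box.
Assembling these constraints gives the stated polynomial.

3*x + 2*y - 2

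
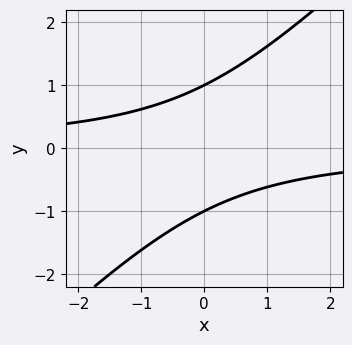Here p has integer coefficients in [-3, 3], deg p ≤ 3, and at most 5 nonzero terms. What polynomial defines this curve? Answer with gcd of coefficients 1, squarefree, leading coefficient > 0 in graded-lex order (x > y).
x*y - y^2 + 1

First, deg p = 2. No degree-1 curve has this shape.
Next, from the axis intercepts and sections: among the integer gridlines, it crosses the y-axis at y ∈ {-1, 1}; the curve avoids every integer x-axis point in the box.
Finally, together with the visible shape, these determine p as stated.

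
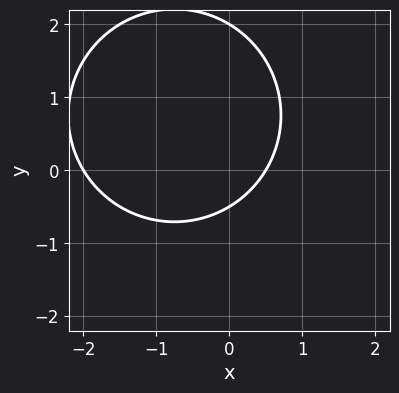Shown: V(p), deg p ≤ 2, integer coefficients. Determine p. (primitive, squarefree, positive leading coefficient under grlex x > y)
First, degree: no degree-1 curve has this shape, so deg p = 2.
Then, from the visible intercepts: it crosses the x-axis at the gridline x = -2; one y-axis crossing is at y = 2.
Finally, solving for integer coefficients yields p as stated.

2*x^2 + 2*y^2 + 3*x - 3*y - 2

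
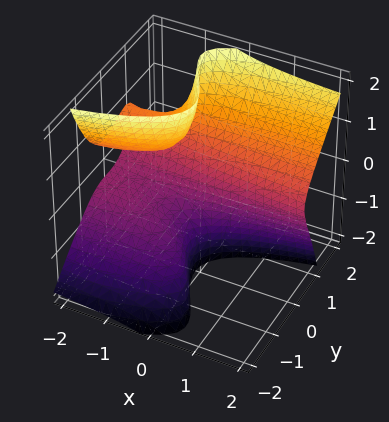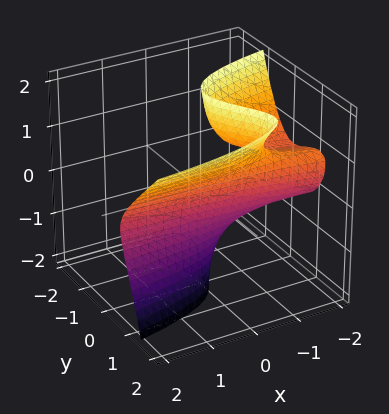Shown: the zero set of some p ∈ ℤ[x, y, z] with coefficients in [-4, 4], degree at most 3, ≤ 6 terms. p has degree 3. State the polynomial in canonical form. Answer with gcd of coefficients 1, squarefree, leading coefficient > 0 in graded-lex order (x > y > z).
x*y^2 - 2*x*z^2 + 3*y^3 - 3*y^2*z - 1

The degree is 3 — no degree-2 surface has this shape.
Observable constraints: no z-intercept at any integer in the box; the surface avoids every integer x-axis point in the box.
Assembling these constraints gives the stated polynomial.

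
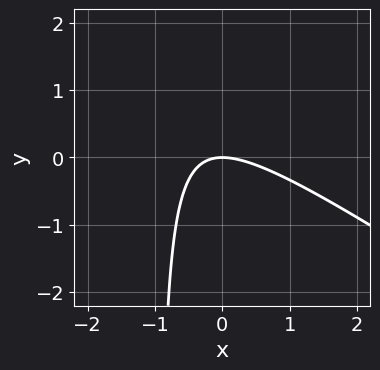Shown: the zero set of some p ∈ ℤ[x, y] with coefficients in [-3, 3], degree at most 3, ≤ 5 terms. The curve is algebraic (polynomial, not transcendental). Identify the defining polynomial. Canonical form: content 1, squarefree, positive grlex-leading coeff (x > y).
2*x^2 + 3*x*y + 3*y

1. The degree is 2 — no degree-1 curve has this shape.
2. Reading off the gridlines: it crosses the x-axis at the gridline x = 0; it crosses the y-axis at the gridline y = 0.
3. The integer polynomial consistent with all of this is the stated p.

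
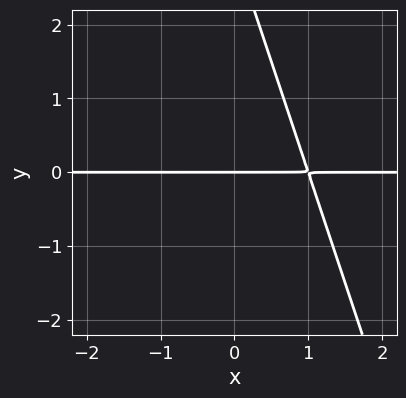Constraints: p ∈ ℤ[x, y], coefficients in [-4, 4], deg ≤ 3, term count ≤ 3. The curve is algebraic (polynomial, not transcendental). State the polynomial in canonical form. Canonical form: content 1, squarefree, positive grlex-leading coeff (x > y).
1. Degree: no degree-1 curve has this shape, so deg p = 2.
2. Checking where it meets the axes: every point of the x-axis in the box is on the curve; one y-axis crossing is at y = 0.
3. Together with the visible shape, these determine p as stated.

3*x*y + y^2 - 3*y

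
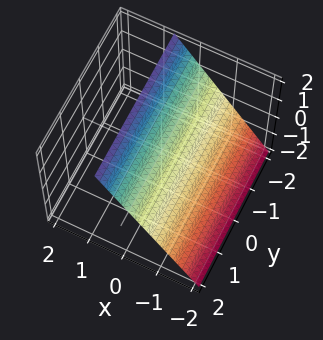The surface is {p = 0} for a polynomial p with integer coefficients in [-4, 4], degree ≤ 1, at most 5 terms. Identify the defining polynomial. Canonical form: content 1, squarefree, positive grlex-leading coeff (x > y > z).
First, degree: every cross-section is a straight line — this is a plane, so deg p = 1.
Then, reading off the gridlines: it crosses the z-axis at the gridline z = 1; the surface avoids every integer y-axis point in the box.
Finally, matching integer coefficients to the picture gives p.

3*x - 2*z + 2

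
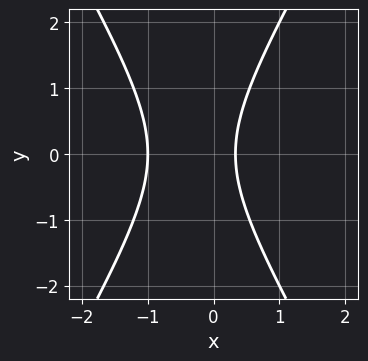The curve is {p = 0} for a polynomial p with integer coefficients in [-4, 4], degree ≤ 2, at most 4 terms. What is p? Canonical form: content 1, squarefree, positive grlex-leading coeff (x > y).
3*x^2 - y^2 + 2*x - 1

(a) The degree is 2 — the shape is more complex than any degree-1 curve.
(b) Symmetries: the y ↦ −y reflection is a symmetry, so y appears only in even powers.
(c) From the axis intercepts and sections: it crosses the x-axis at the gridline x = -1; it misses every integer gridline on the y-axis.
(d) Matching integer coefficients to the picture gives p.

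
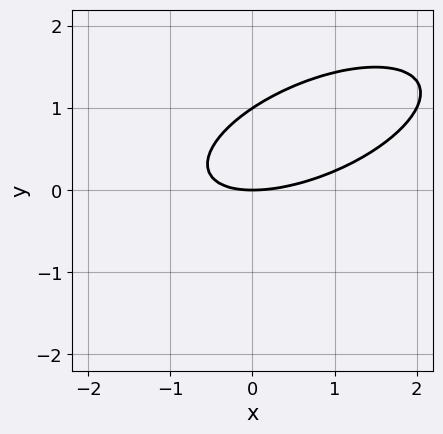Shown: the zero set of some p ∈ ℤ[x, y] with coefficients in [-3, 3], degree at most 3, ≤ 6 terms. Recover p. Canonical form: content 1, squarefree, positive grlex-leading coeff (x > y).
x^2 - 2*x*y + 3*y^2 - 3*y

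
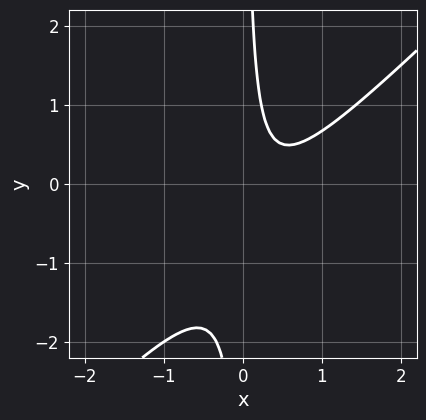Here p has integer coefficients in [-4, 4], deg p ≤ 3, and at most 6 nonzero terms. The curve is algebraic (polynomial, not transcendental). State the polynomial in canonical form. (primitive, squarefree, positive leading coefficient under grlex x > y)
The degree is 2 — the shape is more complex than any degree-1 curve.
Checking where it meets the axes: the curve avoids every integer y-axis point in the box; it misses every integer gridline on the x-axis.
Putting this together gives p.

3*x^2 - 3*x*y - 2*x + 1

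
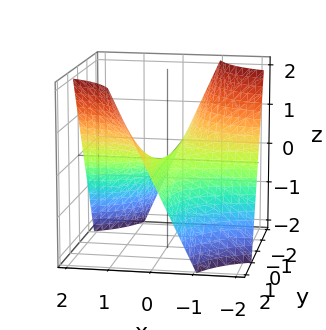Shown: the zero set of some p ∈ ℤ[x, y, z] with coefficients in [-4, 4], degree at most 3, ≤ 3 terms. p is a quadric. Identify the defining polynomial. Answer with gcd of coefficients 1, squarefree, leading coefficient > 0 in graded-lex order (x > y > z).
First, the degree is 2 — a saddle surface; a quadric.
Next, from the axis intercepts and sections: the visible y-axis segment lies entirely on the surface; the visible x-axis segment lies entirely on the surface; it meets the z-axis at z = 0 (among the integer gridlines).
Finally, solving for integer coefficients yields p as stated.

x*y - z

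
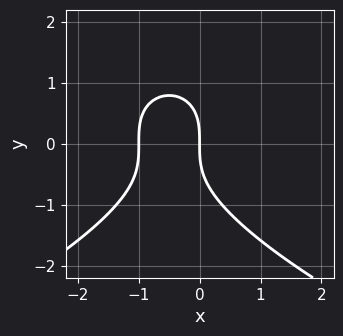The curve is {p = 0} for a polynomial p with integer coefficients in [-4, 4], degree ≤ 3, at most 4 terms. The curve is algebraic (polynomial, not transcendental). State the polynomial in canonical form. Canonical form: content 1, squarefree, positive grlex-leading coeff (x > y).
(a) Degree: no degree-2 curve has this shape, so deg p = 3.
(b) Checking where it meets the axes: the x-axis gridline crossings are at x ∈ {-1, 0}; it crosses the y-axis at the gridline y = 0.
(c) Matching integer coefficients to the picture gives p.

y^3 + 2*x^2 + 2*x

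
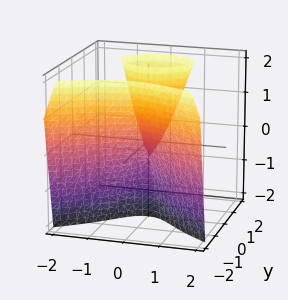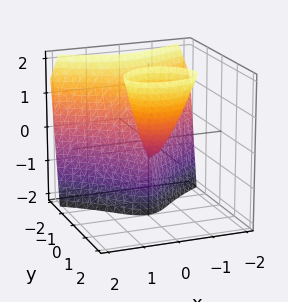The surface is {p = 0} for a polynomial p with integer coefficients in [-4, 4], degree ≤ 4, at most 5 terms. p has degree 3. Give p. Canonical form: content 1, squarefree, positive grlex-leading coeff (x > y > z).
1. There are 2 components. They look like related sheets of one shape, so recover p as a whole.
2. Degree: no degree-2 surface has this shape, so deg p = 3.
3. Reading off the gridlines: the visible z-axis segment lies entirely on the surface; one x-axis crossing is at x = 0; it meets the y-axis at y = 0 (among the integer gridlines).
4. Matching integer coefficients to the picture gives p.

2*y^3 + 3*x^2 - 2*y*z - y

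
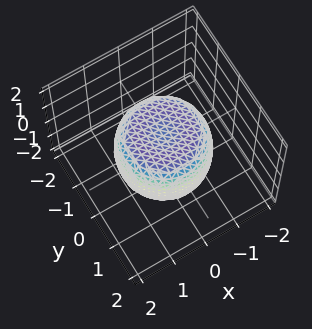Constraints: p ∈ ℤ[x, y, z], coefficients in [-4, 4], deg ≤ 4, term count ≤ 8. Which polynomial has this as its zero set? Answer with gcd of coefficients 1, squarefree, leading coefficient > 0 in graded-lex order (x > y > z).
x^4 + 2*x^2*y^2 + y^4 - x^2 - y^2 + z^2 - 1

deg p = 4.
Symmetries: rotational symmetry about the z-axis ⇒ p depends on x, y only through x² + y².
Reading off the gridlines: among the integer gridlines, it crosses the z-axis at z ∈ {-1, 1}; a circular section at z = 1 has radius exactly 1.
Together with the visible shape, these determine p as stated.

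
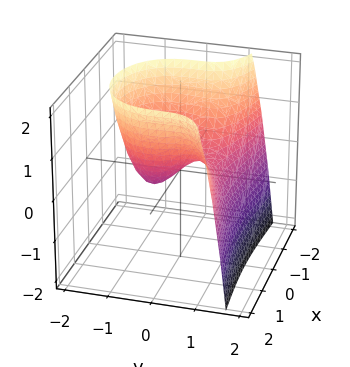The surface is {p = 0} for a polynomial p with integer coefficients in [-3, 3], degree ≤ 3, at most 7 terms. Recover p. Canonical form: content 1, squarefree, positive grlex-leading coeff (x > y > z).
First, the degree is 3 — no degree-2 surface has this shape.
Next, from the axis intercepts and sections: among the integer gridlines, it crosses the y-axis at y ∈ {-1, 0, 1}; one x-axis crossing is at x = 0; it crosses the z-axis at the gridline z = 0.
Finally, these observations pin down the coefficients.

x^2*y + 2*y^3 - 2*x^2 - 2*y + 2*z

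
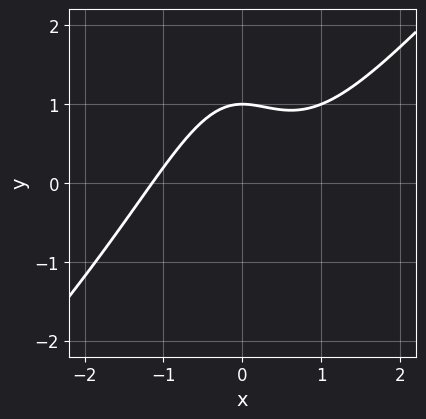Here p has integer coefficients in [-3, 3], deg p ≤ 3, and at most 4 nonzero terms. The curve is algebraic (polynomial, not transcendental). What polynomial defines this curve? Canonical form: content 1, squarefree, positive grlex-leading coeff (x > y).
The degree is 3 — the shape is more complex than any degree-2 curve.
Reading off the gridlines: one y-axis crossing is at y = 1.
Solving for integer coefficients yields p as stated.

2*x^3 - 2*x^2*y - 3*y + 3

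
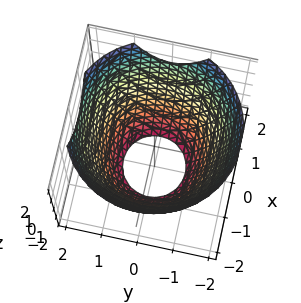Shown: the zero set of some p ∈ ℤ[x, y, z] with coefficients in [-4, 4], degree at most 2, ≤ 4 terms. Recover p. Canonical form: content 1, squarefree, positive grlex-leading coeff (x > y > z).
First, degree: the shape is more complex than any degree-1 surface, so deg p = 2.
Then, symmetry: the surface is invariant under rotation about z: p = q(x² + y², z).
Next, against the integer gridlines: no z-intercept at any integer in the box; a circular section at z = -2 has radius exactly 1.
Finally, these observations pin down the coefficients.

x^2 + y^2 - z - 3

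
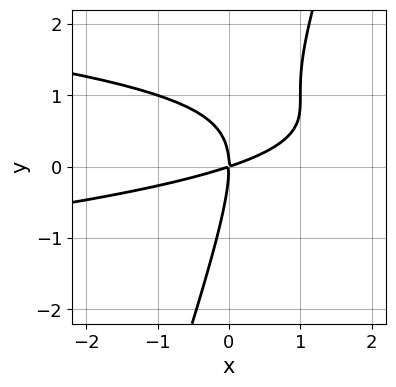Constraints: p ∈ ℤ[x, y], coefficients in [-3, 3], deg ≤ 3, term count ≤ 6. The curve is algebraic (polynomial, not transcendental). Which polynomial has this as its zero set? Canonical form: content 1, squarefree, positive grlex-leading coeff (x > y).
3*x*y^2 - y^3 + x^2 - 3*x*y

First, degree: no degree-2 curve has this shape, so deg p = 3.
Then, against the integer gridlines: it crosses the y-axis at the gridline y = 0; one x-axis crossing is at x = 0.
Finally, the integer polynomial consistent with all of this is the stated p.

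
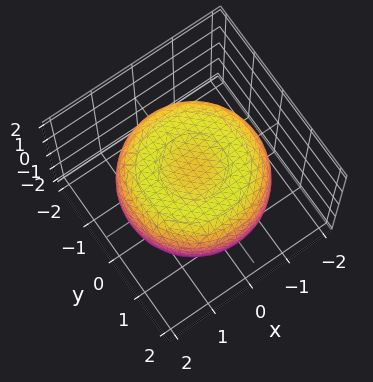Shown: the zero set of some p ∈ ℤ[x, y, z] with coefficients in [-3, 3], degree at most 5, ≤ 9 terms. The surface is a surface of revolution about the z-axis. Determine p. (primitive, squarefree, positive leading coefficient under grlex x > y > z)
x^4 + 2*x^2*y^2 + y^4 - 2*x^2 - 2*y^2 + 3*z^2 - 2

Degree: the shape is more complex than any degree-3 surface, so deg p = 4.
Symmetries: the z-axis is an axis of rotation, so x and y enter only as x² + y².
Against the integer gridlines: a circular section at z = 1 has radius exactly 1.
The integer polynomial consistent with all of this is the stated p.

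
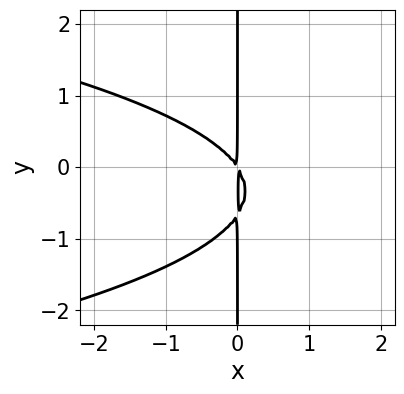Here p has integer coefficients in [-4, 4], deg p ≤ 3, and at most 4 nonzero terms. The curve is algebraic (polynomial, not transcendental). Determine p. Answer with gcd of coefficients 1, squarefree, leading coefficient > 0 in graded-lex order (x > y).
3*x*y^2 + 3*x^2 + 2*x*y

Degree: no degree-2 curve has this shape, so deg p = 3.
From the axis intercepts and sections: the visible y-axis segment lies entirely on the curve.
Assembling these constraints gives the stated polynomial.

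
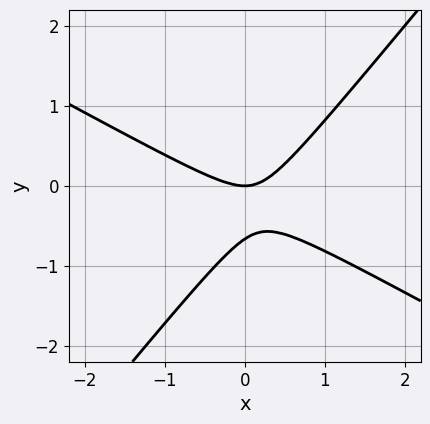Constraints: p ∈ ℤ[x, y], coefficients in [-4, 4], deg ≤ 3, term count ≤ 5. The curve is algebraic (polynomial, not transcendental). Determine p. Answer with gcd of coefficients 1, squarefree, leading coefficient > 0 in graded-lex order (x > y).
2*x^2 + 2*x*y - 3*y^2 - 2*y

Degree: no degree-1 curve has this shape, so deg p = 2.
Against the integer gridlines: one x-axis crossing is at x = 0; it meets the y-axis at y = 0 (among the integer gridlines).
The integer polynomial consistent with all of this is the stated p.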